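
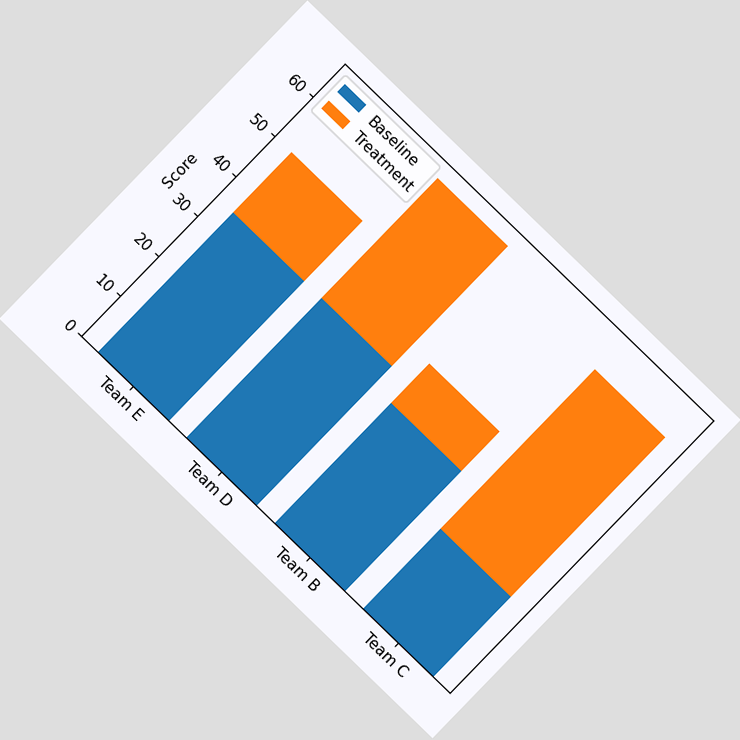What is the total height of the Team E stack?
50

The chart is tilted about 44° clockwise. The Team E stack's top reaches 50 on the y-axis.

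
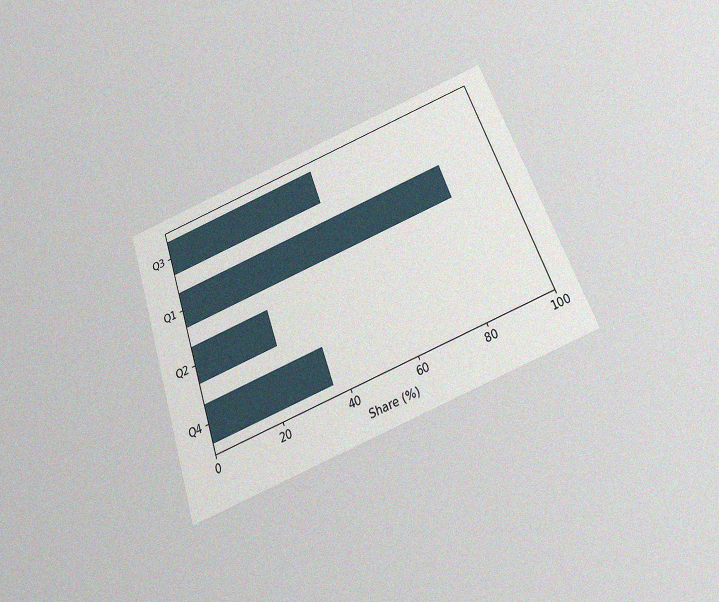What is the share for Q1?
The chart is tilted about 20° counter-clockwise and viewed slightly from below, with some photo noise. Reading along the chart's x-axis, the Q1 bar reaches 84%.

84%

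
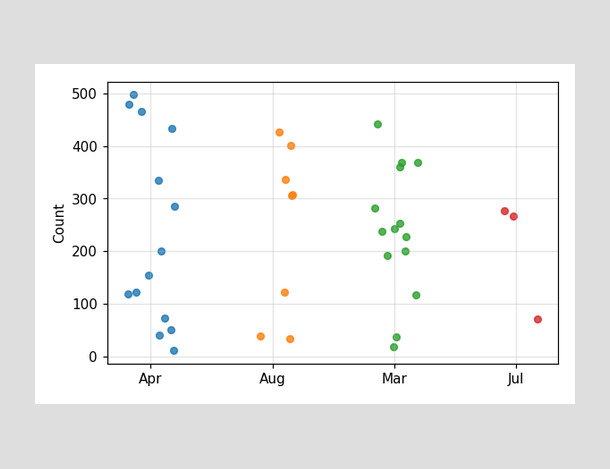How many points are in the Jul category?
Counting the markers in the Jul column gives 3.

3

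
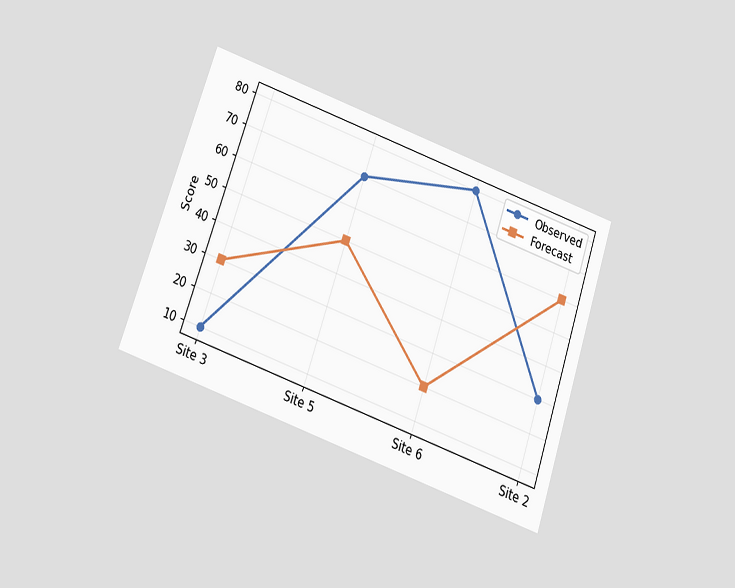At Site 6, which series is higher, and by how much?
The chart is tilted about 19° clockwise and viewed slightly from below. At Site 6, Observed sits above the other line by 60.

Observed, by 60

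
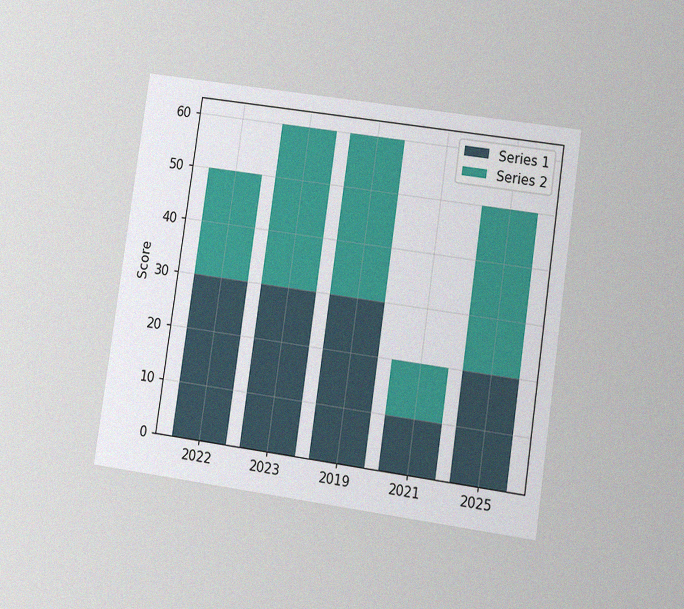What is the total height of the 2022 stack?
50

The chart is tilted about 8° clockwise and viewed at a slight angle, with some photo noise. The 2022 stack's top reaches 50 on the y-axis.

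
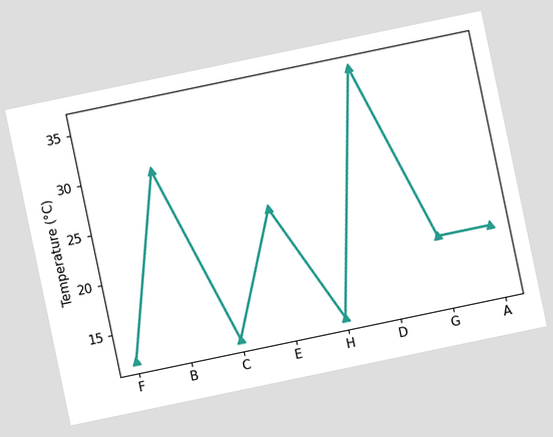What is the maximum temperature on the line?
36°C

The chart is tilted about 12° counter-clockwise. The highest point is at D, and reading across to the y-axis gives 36°C.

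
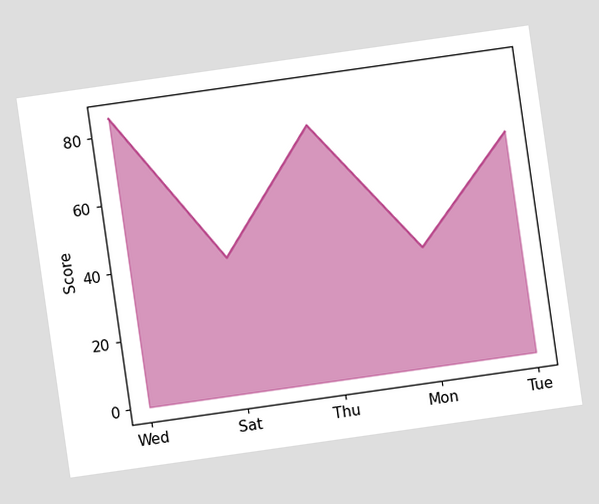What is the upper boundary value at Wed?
The chart is tilted about 8° counter-clockwise. At Wed the upper boundary is at 85.

85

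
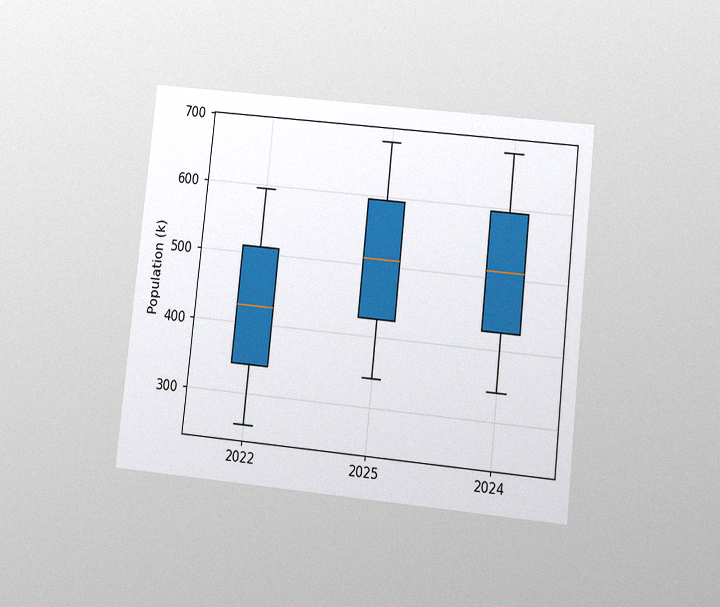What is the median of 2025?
The chart is tilted about 6° clockwise and viewed at a slight angle, with some photo noise. The median line in the 2025 box sits at 510k.

510k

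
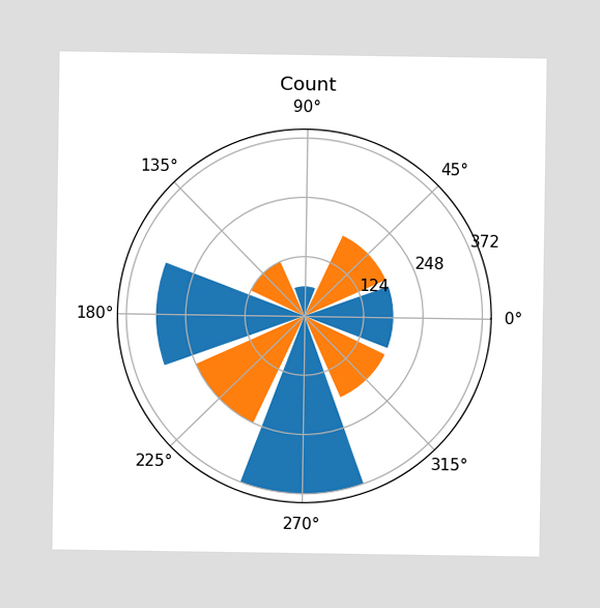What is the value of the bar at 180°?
The bar at 180° reaches 310 on the radial axis.

310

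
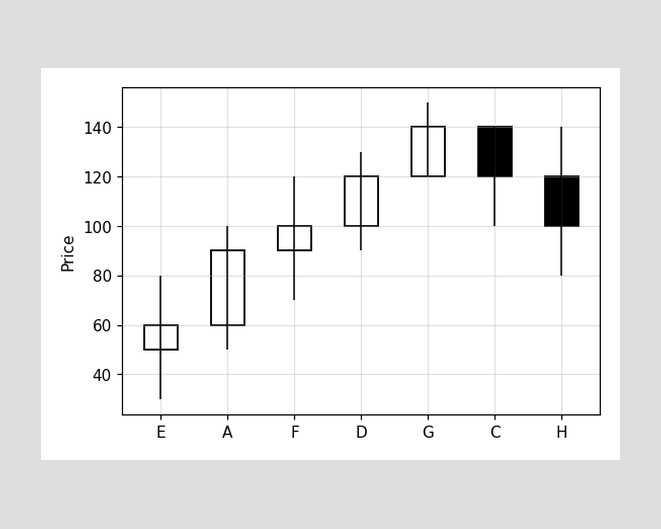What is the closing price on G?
140

The G candle closes at 140.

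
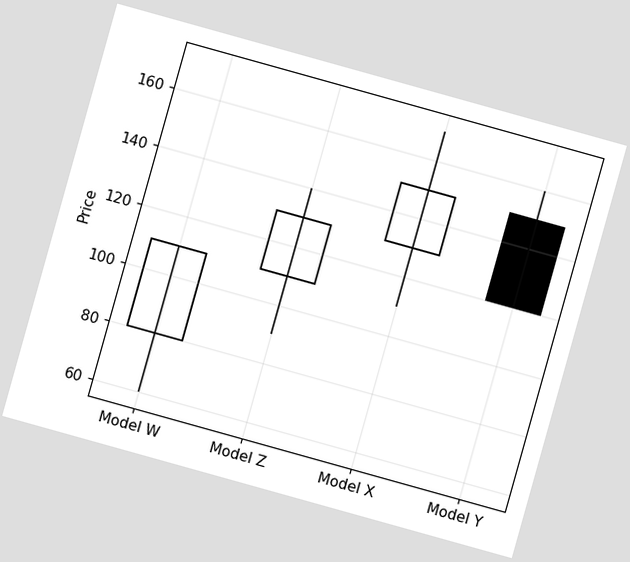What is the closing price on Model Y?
120

The chart is tilted about 16° clockwise. The Model Y candle closes at 120.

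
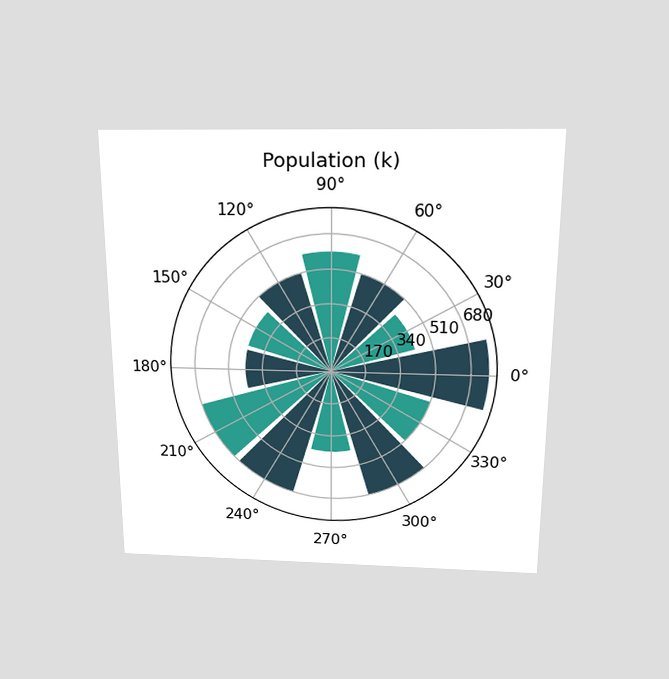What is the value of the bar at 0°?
765k

The chart is viewed slightly from above. The bar at 0° reaches 765k on the radial axis.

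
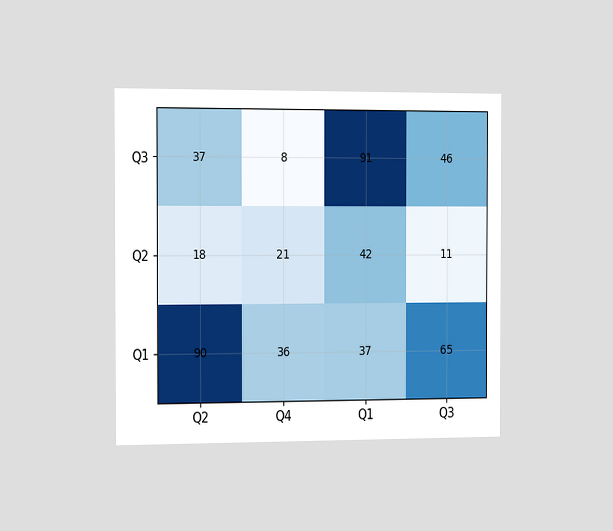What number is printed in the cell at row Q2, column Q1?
42

The chart is viewed slightly from the left. The (Q2, Q1) cell reads 42.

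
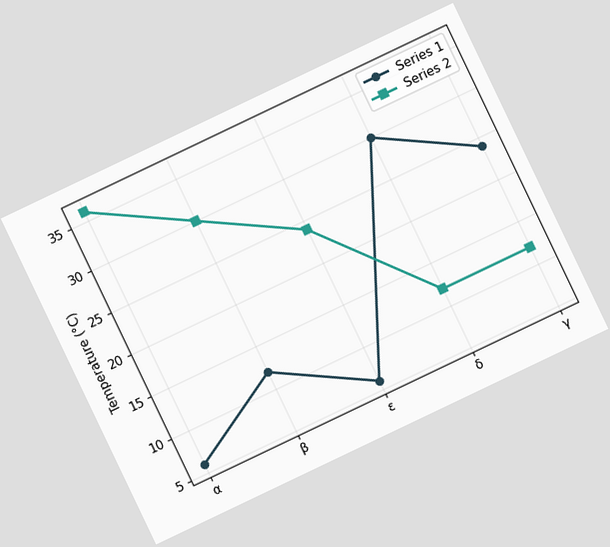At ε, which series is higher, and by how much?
Series 2, by 18°C

The chart is tilted about 25° counter-clockwise. At ε, Series 2 sits above the other line by 18°C.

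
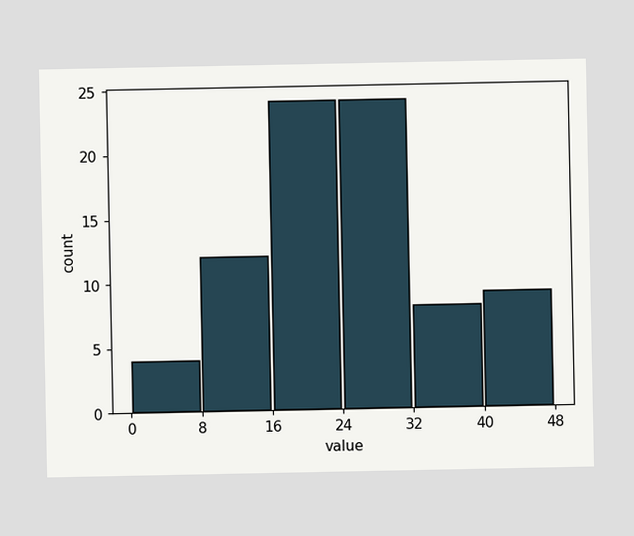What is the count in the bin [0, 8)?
4

The [0, 8) bin has height 4.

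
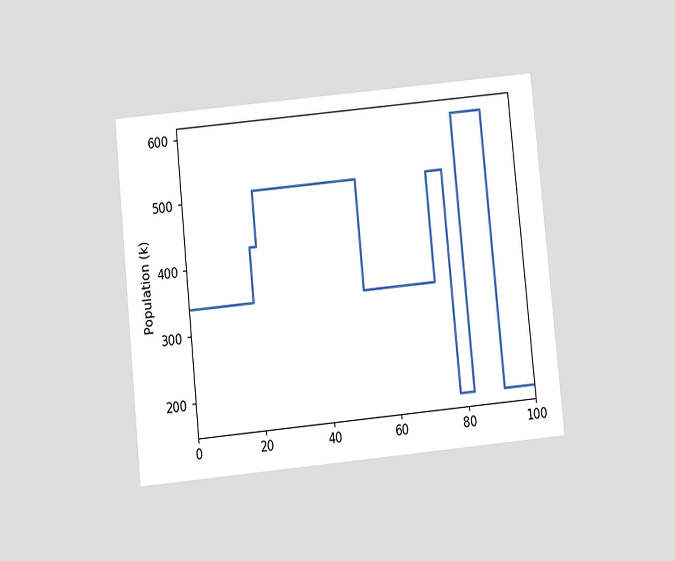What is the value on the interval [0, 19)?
The chart is tilted about 6° counter-clockwise and viewed slightly from below. On [0, 19) the step sits at 340k.

340k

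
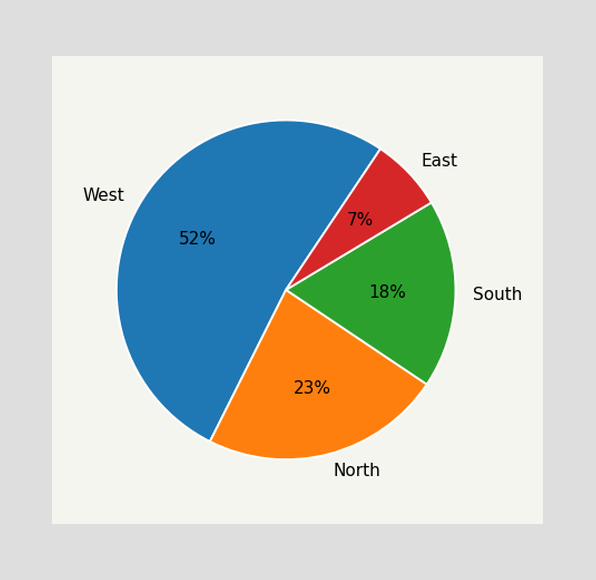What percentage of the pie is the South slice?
18%

The South slice takes up 18% of the pie.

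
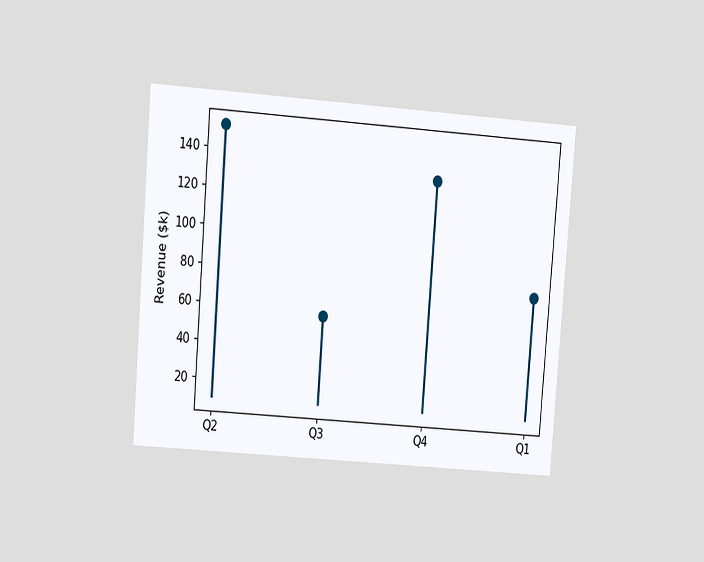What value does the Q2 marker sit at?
$152k

The chart is tilted about 4° clockwise and viewed at a slight angle. The Q2 marker sits at $152k.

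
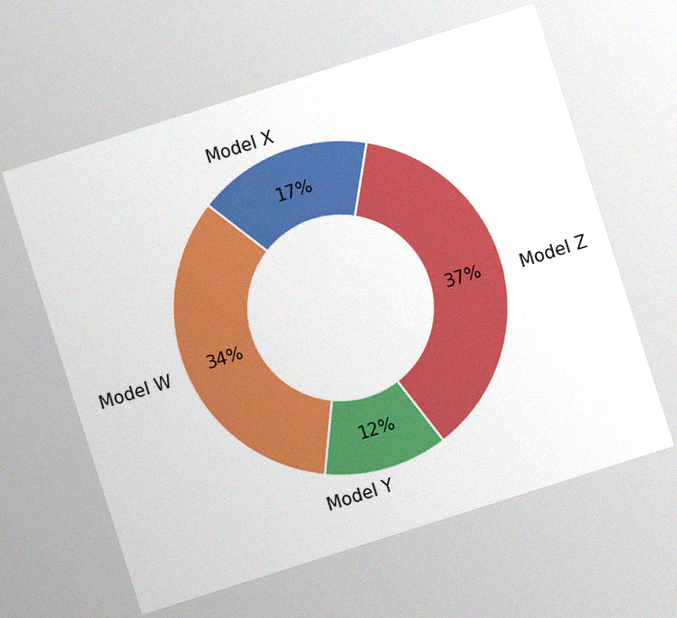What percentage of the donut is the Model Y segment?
12%

The chart is tilted about 18° counter-clockwise, with some photo noise. The Model Y segment takes up 12% of the ring.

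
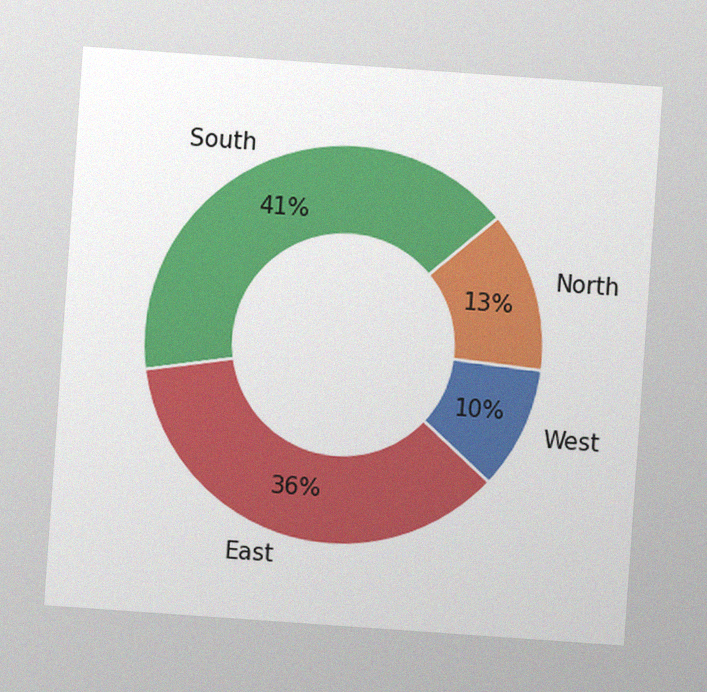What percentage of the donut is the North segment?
The chart is tilted about 4° clockwise, with some photo noise. The North segment takes up 13% of the ring.

13%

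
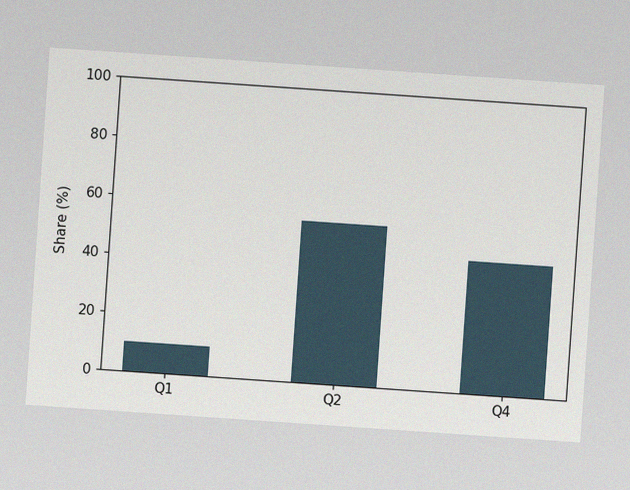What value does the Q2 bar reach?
The chart is tilted about 4° clockwise, with some photo noise. Reading along the chart's y-axis, the Q2 bar reaches 55%.

55%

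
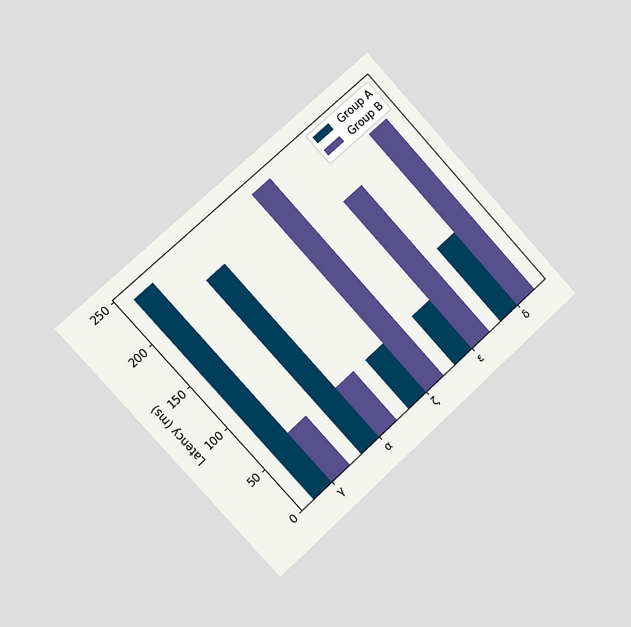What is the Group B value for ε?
The chart is tilted about 42° counter-clockwise and viewed slightly from the left. The Group B bar at ε reaches 180ms on the y-axis.

180ms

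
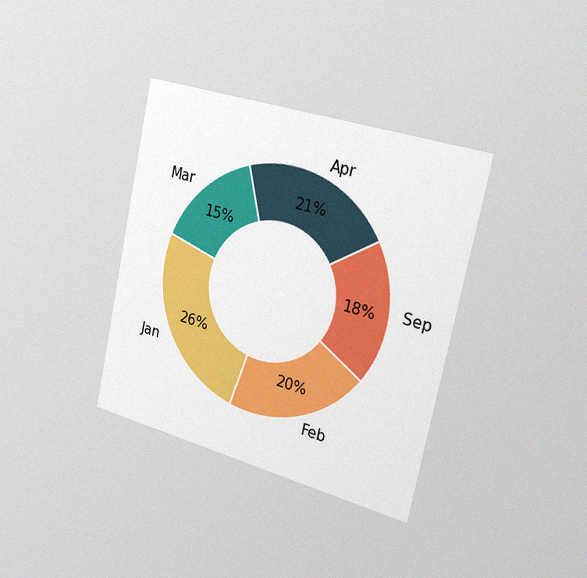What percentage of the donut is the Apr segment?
The chart is tilted about 12° clockwise and viewed slightly from the right, with some photo noise. The Apr segment takes up 21% of the ring.

21%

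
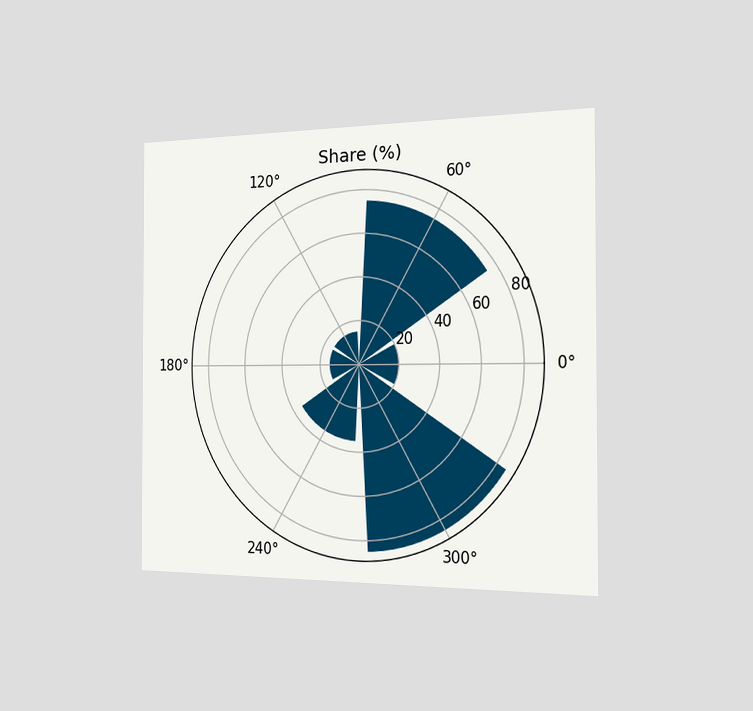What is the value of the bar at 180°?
15%

The chart is viewed slightly from the right. The bar at 180° reaches 15% on the radial axis.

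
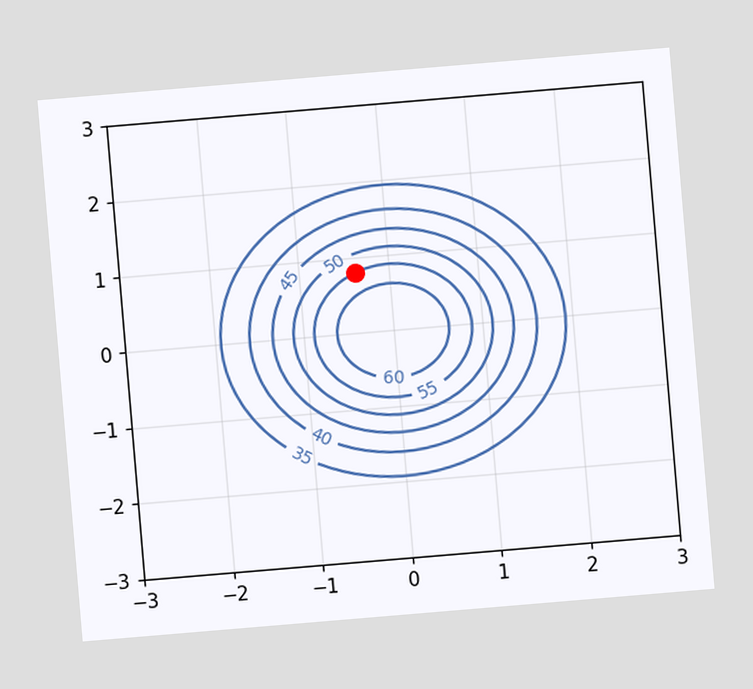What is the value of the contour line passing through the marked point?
55

The chart is tilted about 5° counter-clockwise. The marked point sits on the contour labelled 55.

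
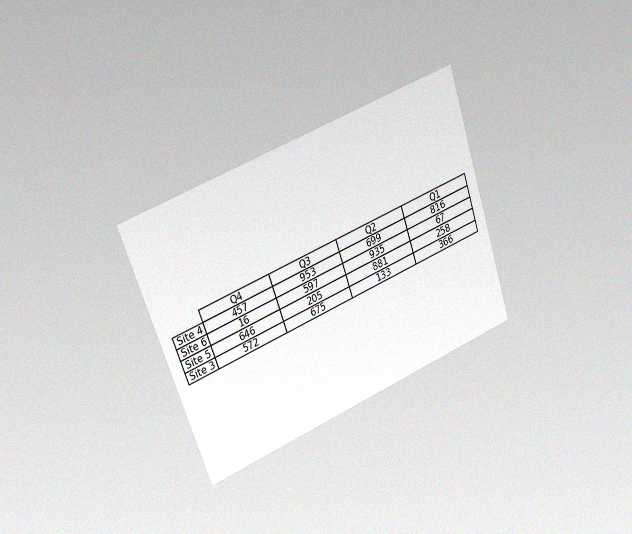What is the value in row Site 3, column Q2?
The chart is tilted about 19° counter-clockwise and viewed slightly from the left, with some photo noise. The (Site 3, Q2) cell reads 133.

133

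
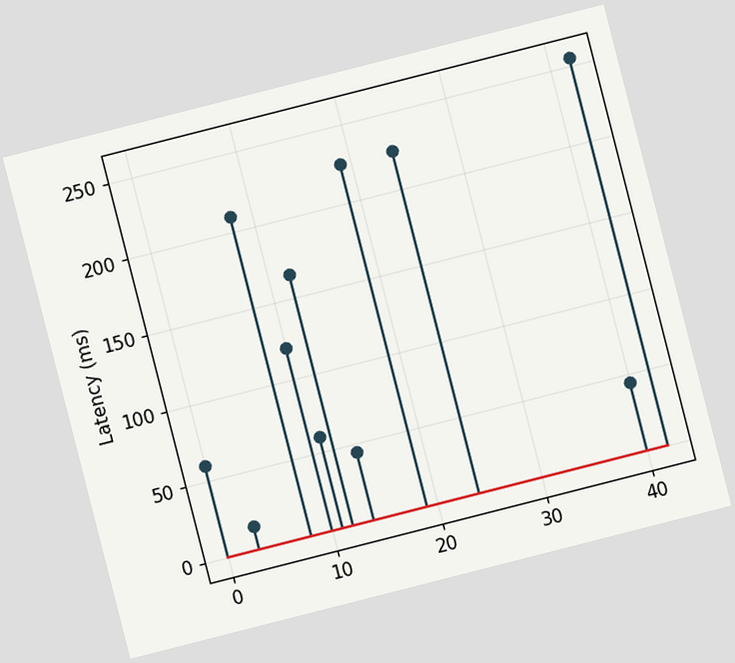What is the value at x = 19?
The chart is tilted about 14° counter-clockwise. The stem at x=19 reaches 225ms.

225ms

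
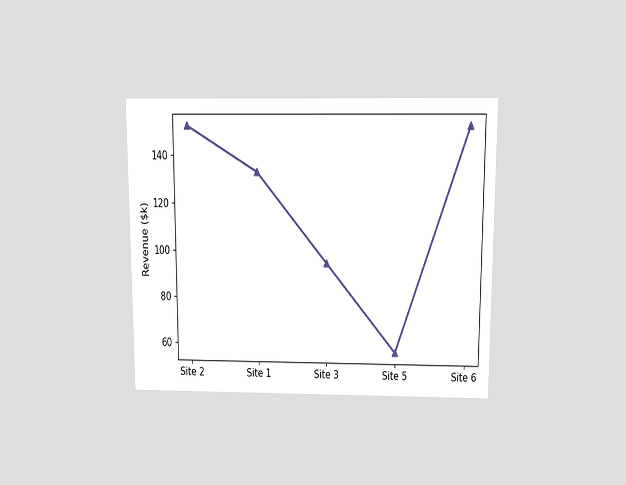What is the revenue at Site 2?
The chart is viewed slightly from above. At Site 2, the line is at $152k.

$152k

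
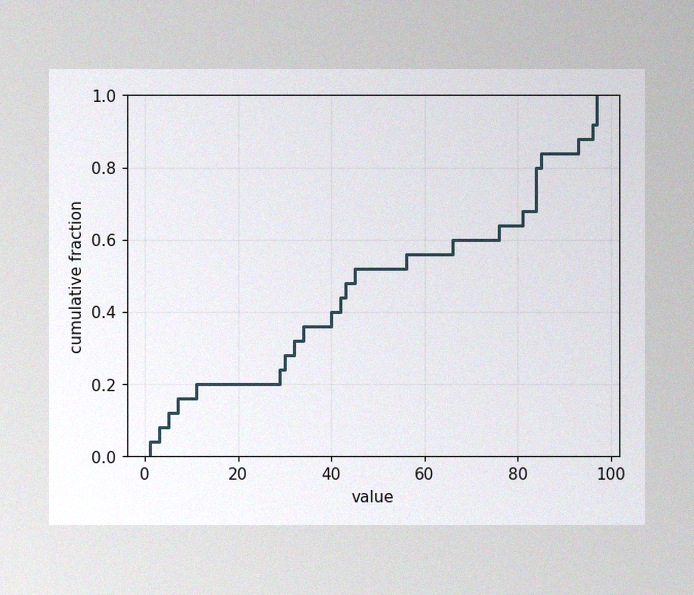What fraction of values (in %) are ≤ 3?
The image has some photo noise and uneven lighting. At x=3 the ECDF step is at 8%.

8%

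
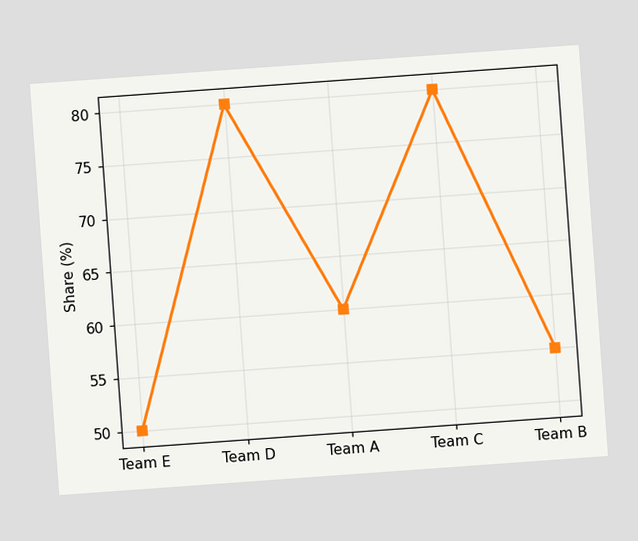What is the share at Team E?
The chart is tilted about 4° counter-clockwise. At Team E, the line is at 50%.

50%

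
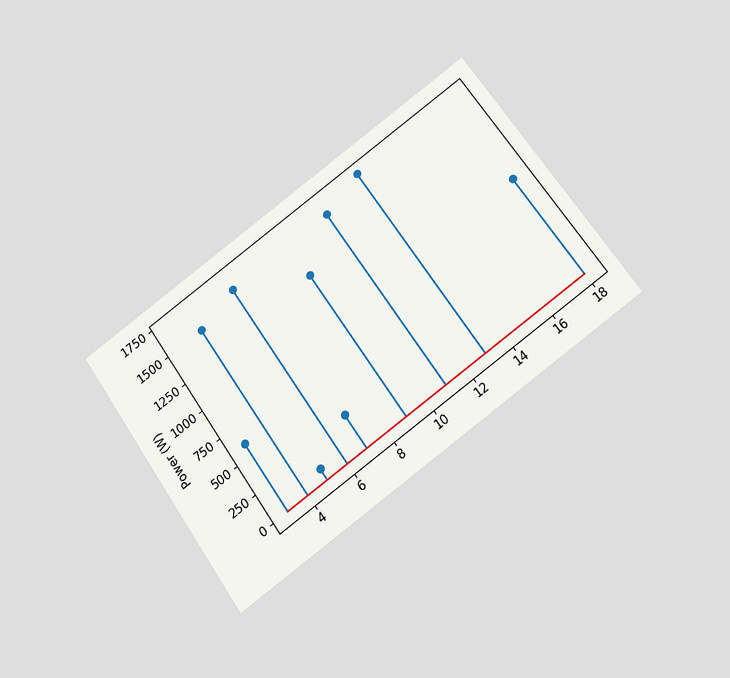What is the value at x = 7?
300W

The chart is tilted about 35° counter-clockwise and viewed slightly from below. The stem at x=7 reaches 300W.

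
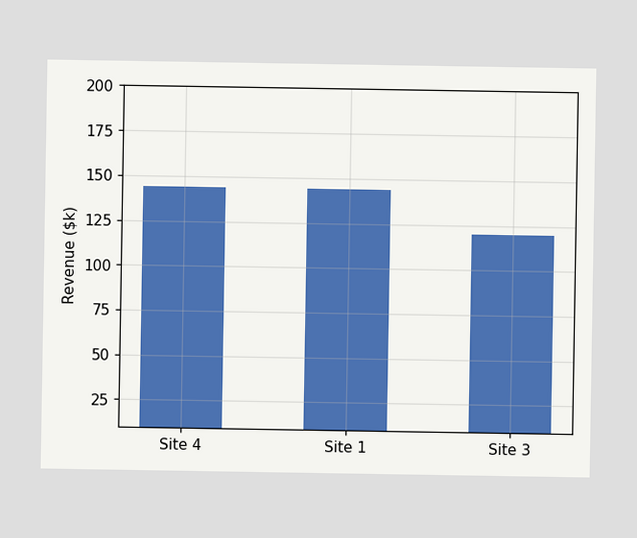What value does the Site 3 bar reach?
$120k

Reading along the chart's y-axis, the Site 3 bar reaches $120k.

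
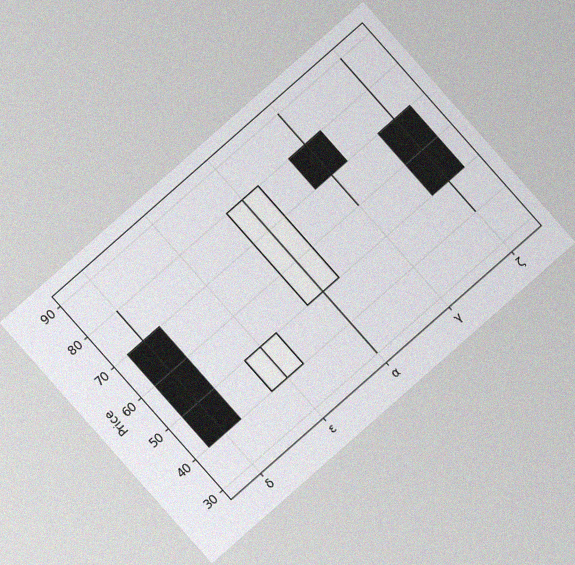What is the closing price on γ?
The chart is tilted about 41° counter-clockwise, with some photo noise. The γ candle closes at 70.

70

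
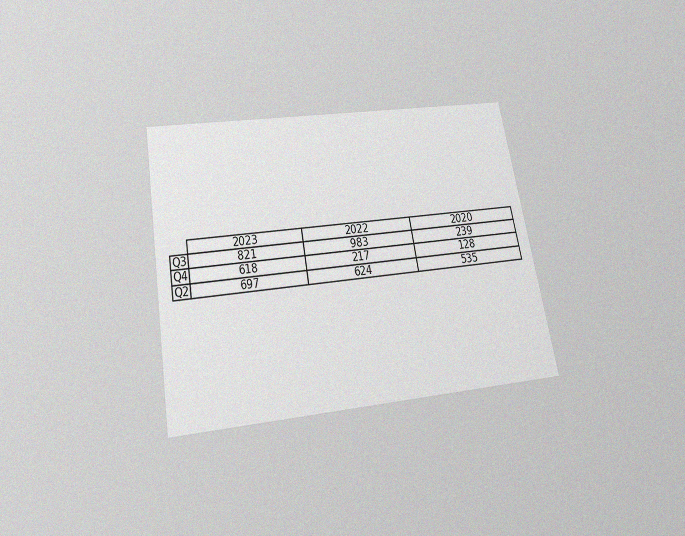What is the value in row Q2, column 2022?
The chart is tilted about 10° counter-clockwise and viewed slightly from below, with some photo noise. The (Q2, 2022) cell reads 624.

624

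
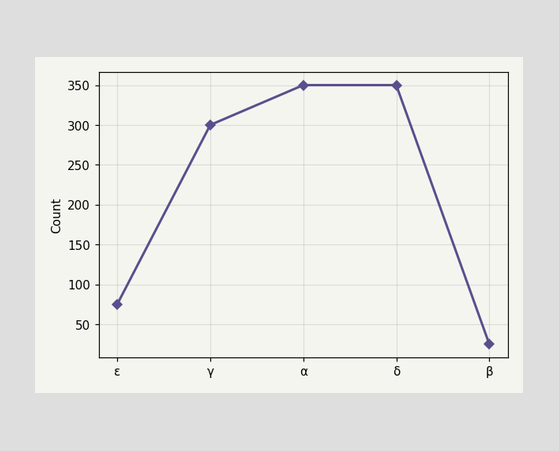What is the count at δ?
350

At δ, the line is at 350.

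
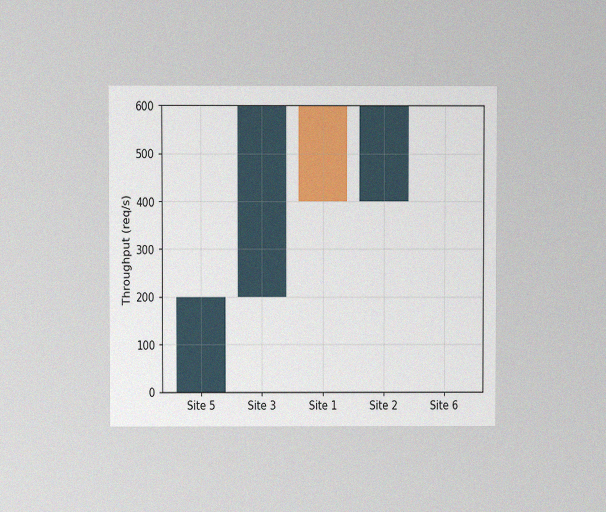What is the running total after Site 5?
200req/s

The chart is viewed at a slight angle, with some photo noise. After Site 5 the running total reaches 200req/s.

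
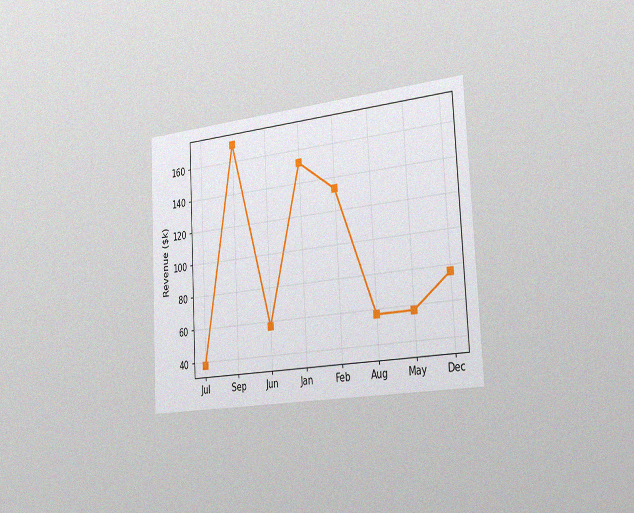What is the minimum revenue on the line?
$38k

The chart is tilted about 3° counter-clockwise and viewed slightly from the right, with some photo noise. The lowest point is at Jul, and reading across to the y-axis gives $38k.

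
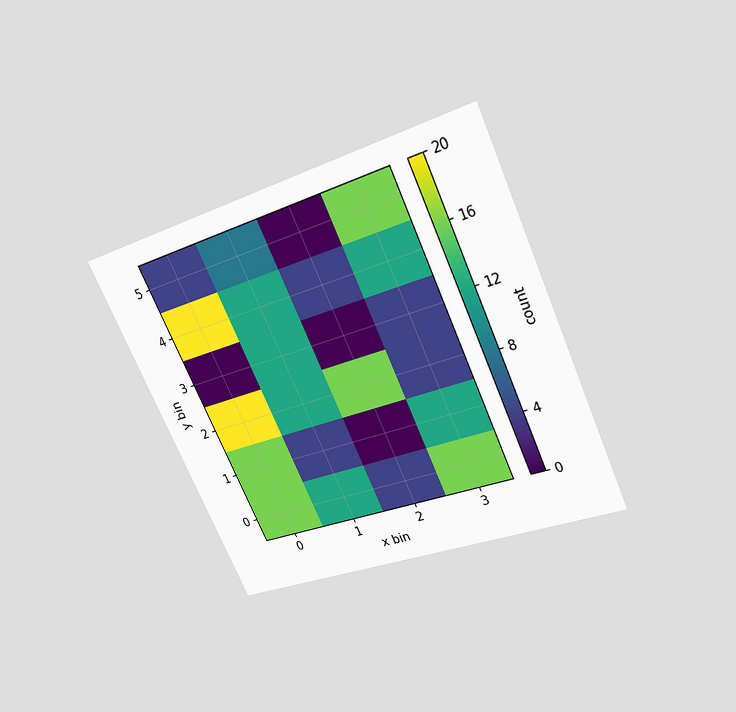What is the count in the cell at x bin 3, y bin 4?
12

The chart is tilted about 24° counter-clockwise and viewed slightly from above. Matching the cell (3, 4) against the colorbar gives 12.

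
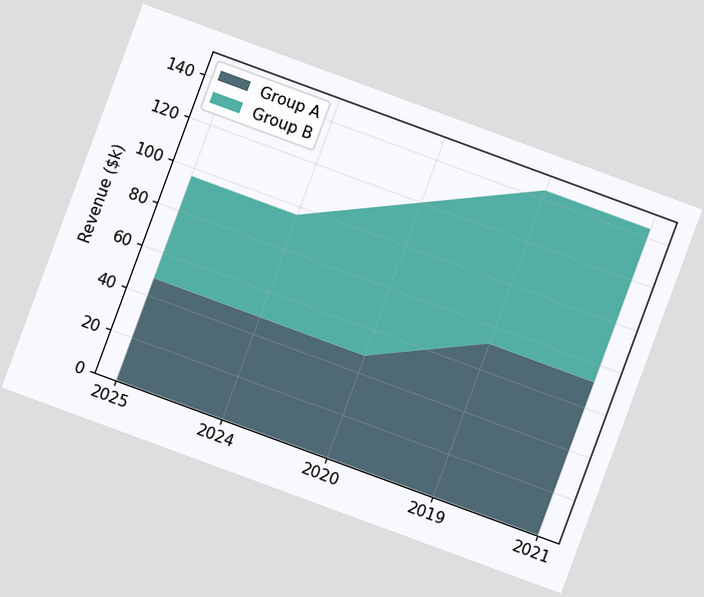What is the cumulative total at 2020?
The chart is tilted about 20° clockwise. The stacked total at 2020 reaches $120k.

$120k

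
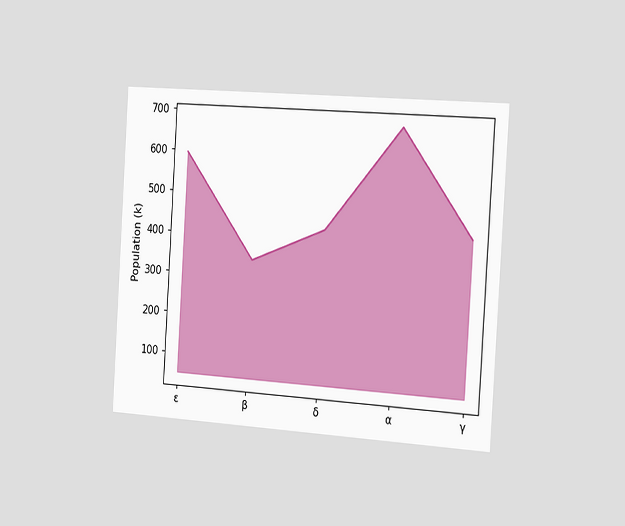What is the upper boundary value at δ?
425k

The chart is tilted about 4° clockwise and viewed slightly from the right. At δ the upper boundary is at 425k.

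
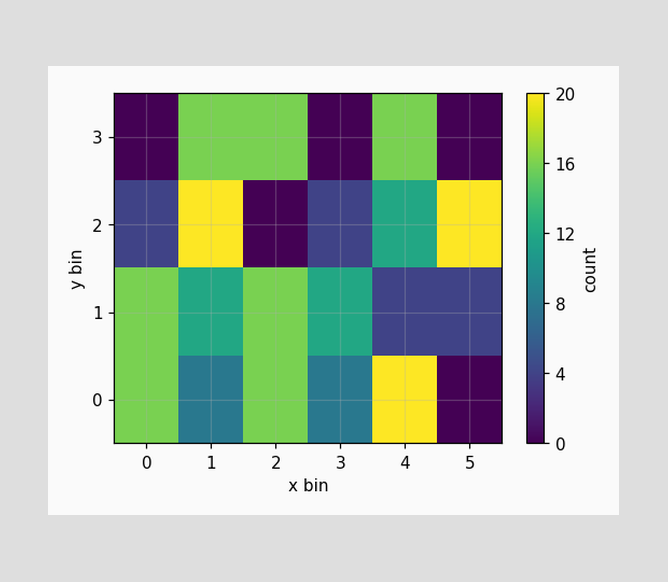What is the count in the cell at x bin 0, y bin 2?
4

Matching the cell (0, 2) against the colorbar gives 4.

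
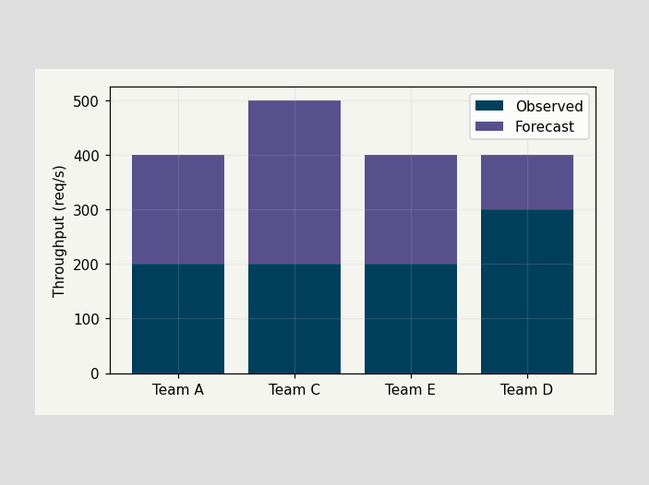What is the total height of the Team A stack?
The Team A stack's top reaches 400req/s on the y-axis.

400req/s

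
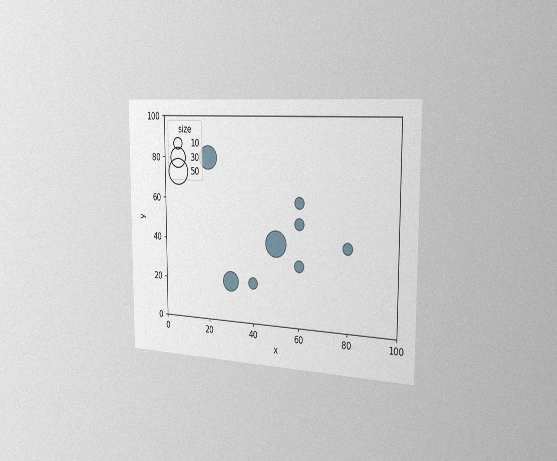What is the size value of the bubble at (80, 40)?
The chart is viewed slightly from the right, with some photo noise. Matching the bubble at (80, 40) against the size legend gives 10.

10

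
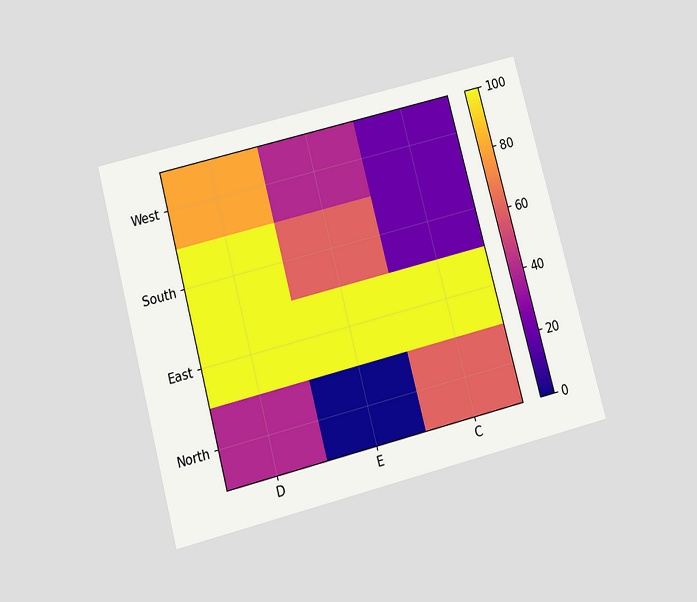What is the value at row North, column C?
The chart is tilted about 15° counter-clockwise and viewed slightly from below. Matching cell (North, C) against the colorbar gives 60.

60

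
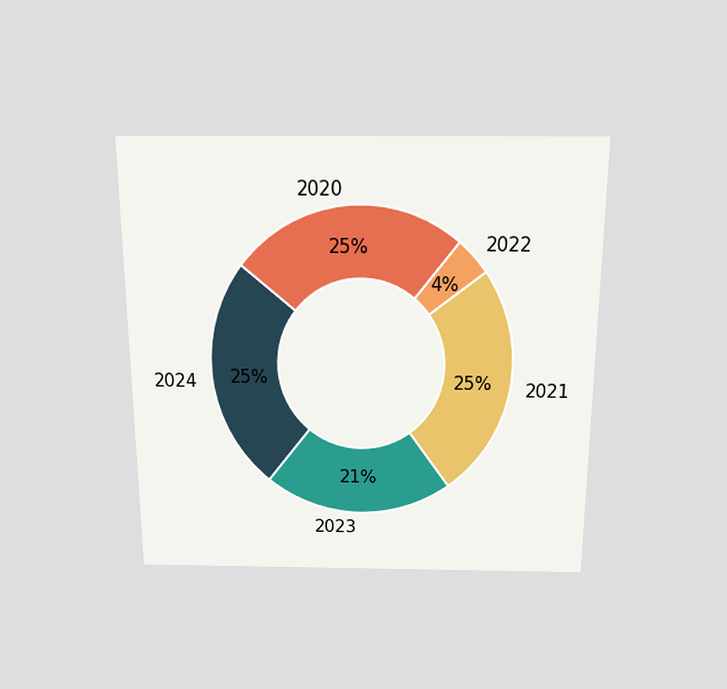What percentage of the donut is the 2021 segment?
The chart is viewed slightly from above. The 2021 segment takes up 25% of the ring.

25%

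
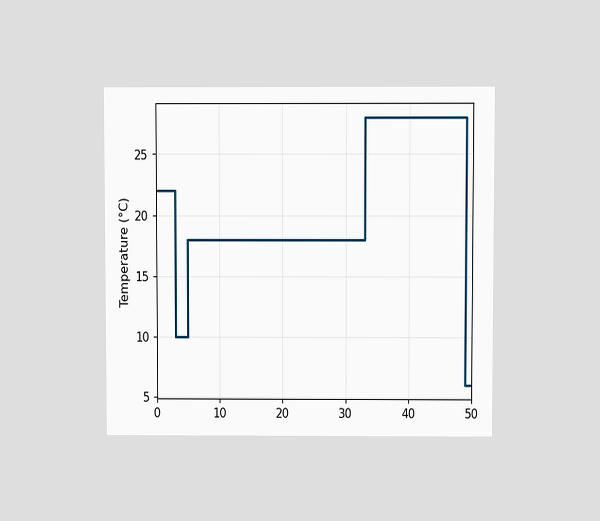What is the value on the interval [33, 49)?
The chart is viewed slightly from above. On [33, 49) the step sits at 28°C.

28°C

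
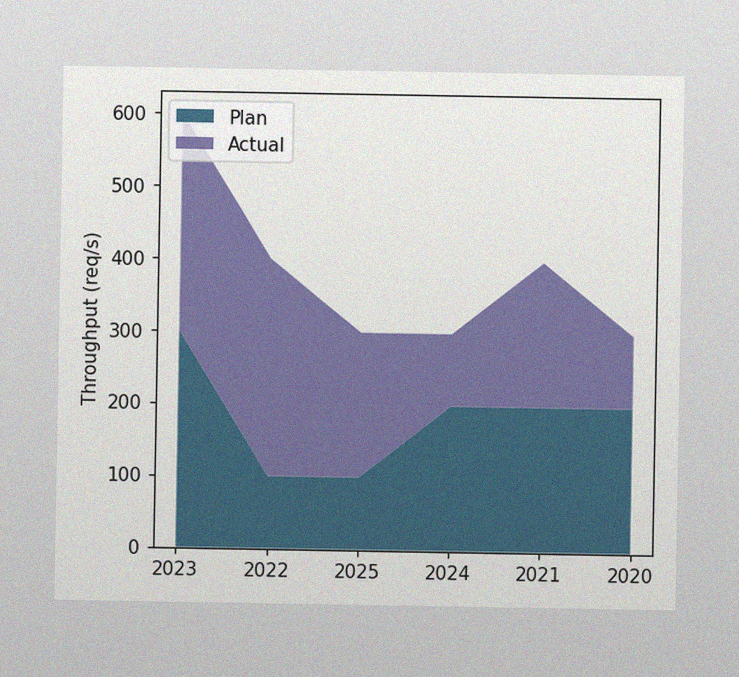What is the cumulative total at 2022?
400req/s

The image has some photo noise and uneven lighting. The stacked total at 2022 reaches 400req/s.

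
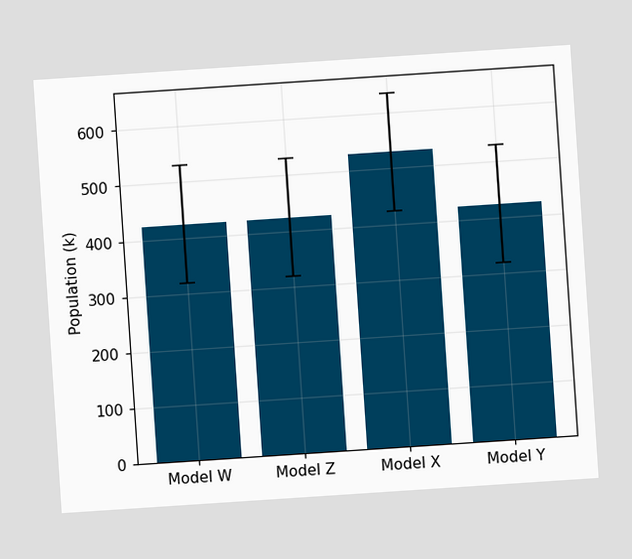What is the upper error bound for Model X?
636k

The chart is tilted about 4° counter-clockwise. The Model X bar's upper whisker reaches 636k.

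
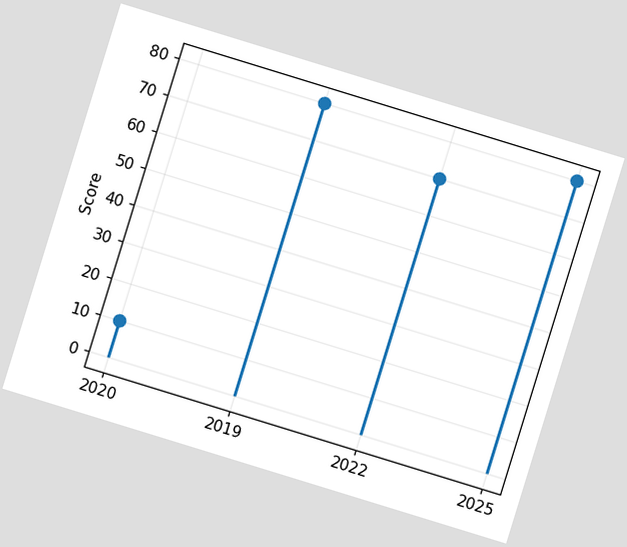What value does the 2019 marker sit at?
80

The chart is tilted about 17° clockwise. The 2019 marker sits at 80.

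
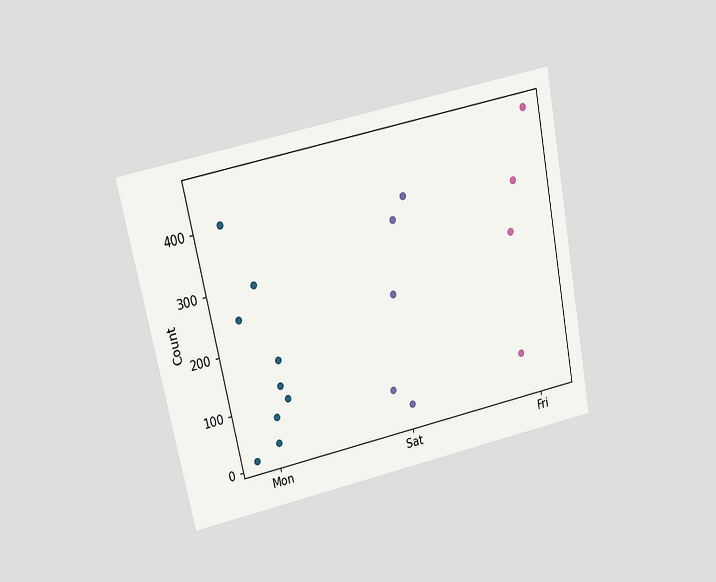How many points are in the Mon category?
The chart is tilted about 12° counter-clockwise and viewed at a slight angle. Counting the markers in the Mon column gives 9.

9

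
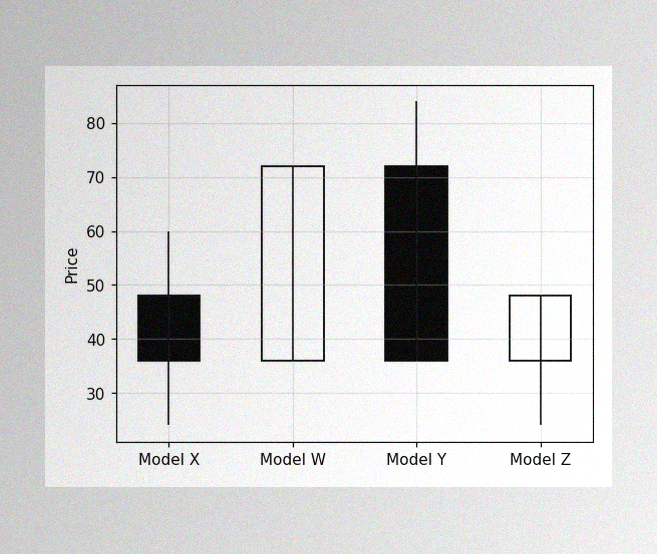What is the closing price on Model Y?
The image has some photo noise and uneven lighting. The Model Y candle closes at 36.

36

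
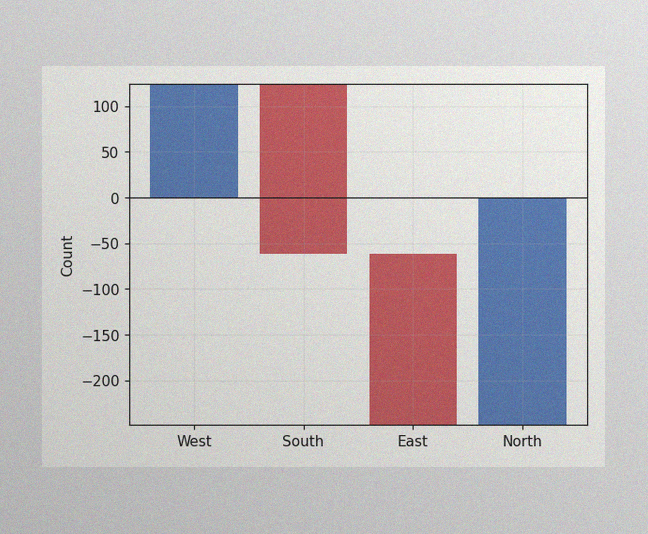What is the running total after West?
124

The image has some photo noise and uneven lighting. After West the running total reaches 124.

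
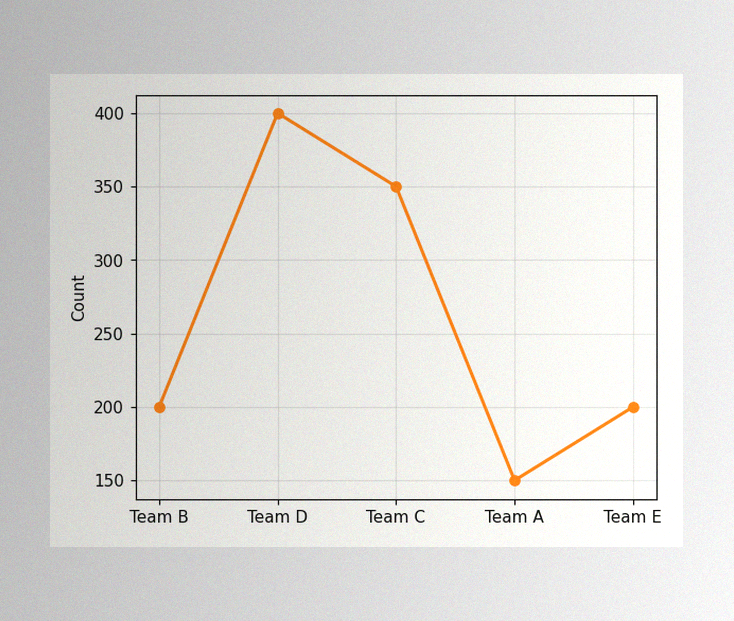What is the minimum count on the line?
150

The image has some photo noise and uneven lighting. The lowest point is at Team A, and reading across to the y-axis gives 150.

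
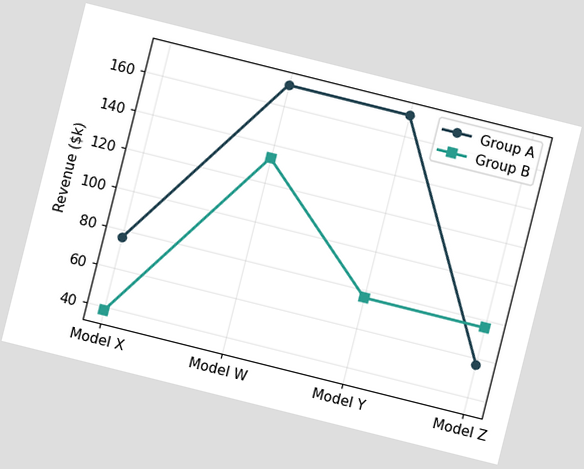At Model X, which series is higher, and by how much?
Group A, by $38k

The chart is tilted about 14° clockwise. At Model X, Group A sits above the other line by $38k.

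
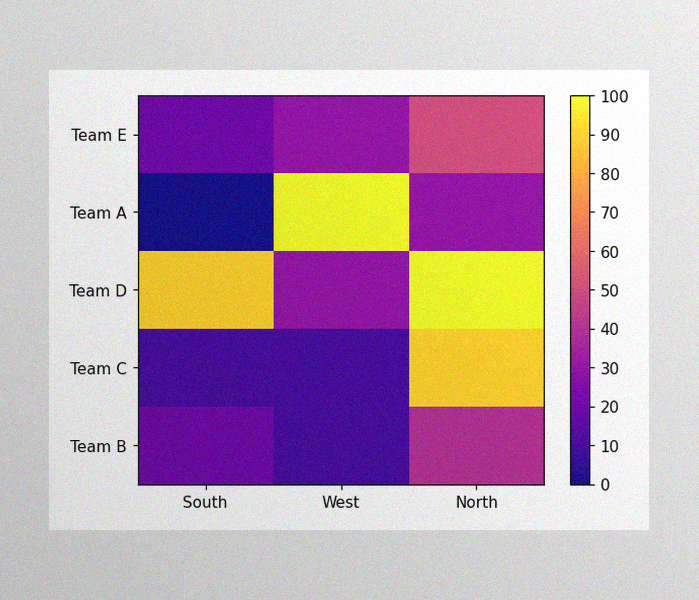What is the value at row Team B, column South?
The image has some photo noise and uneven lighting. Matching cell (Team B, South) against the colorbar gives 20.

20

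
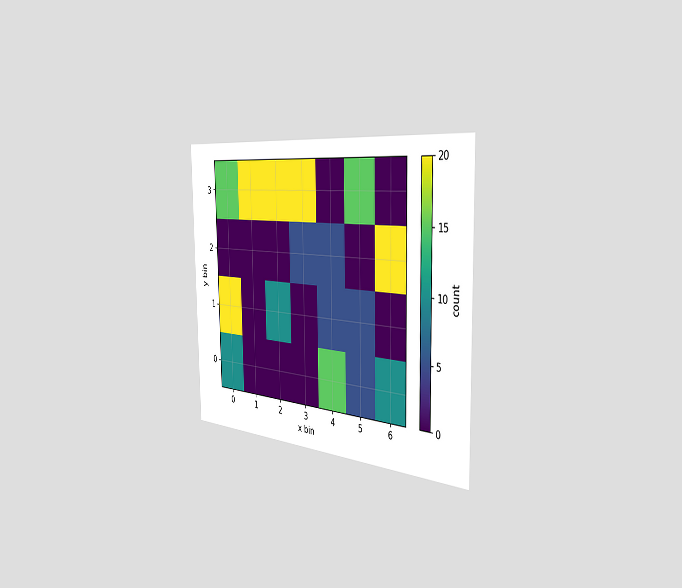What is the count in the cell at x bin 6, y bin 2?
20

The chart is viewed slightly from the right. Matching the cell (6, 2) against the colorbar gives 20.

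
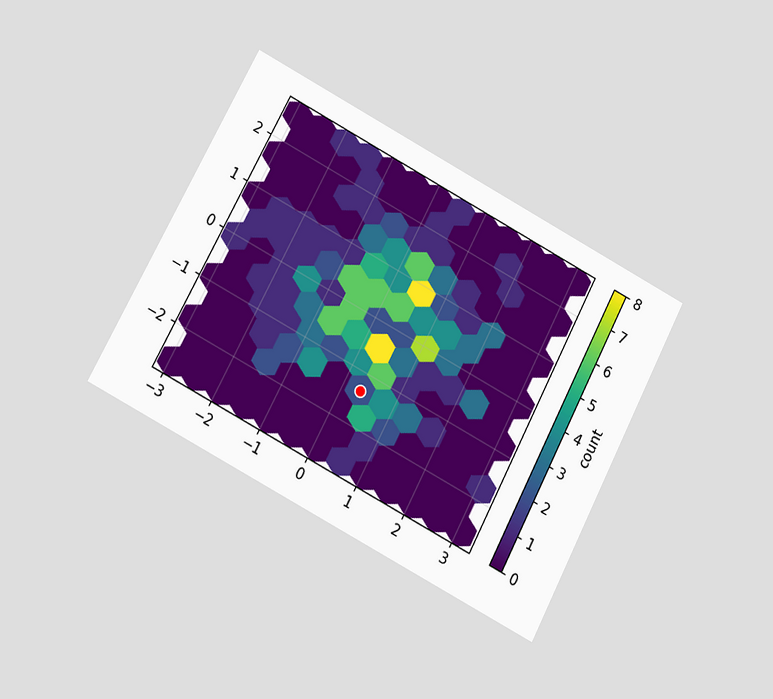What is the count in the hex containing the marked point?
2

The chart is tilted about 28° clockwise and viewed at a slight angle. The marked hex reads 2 on the colorbar.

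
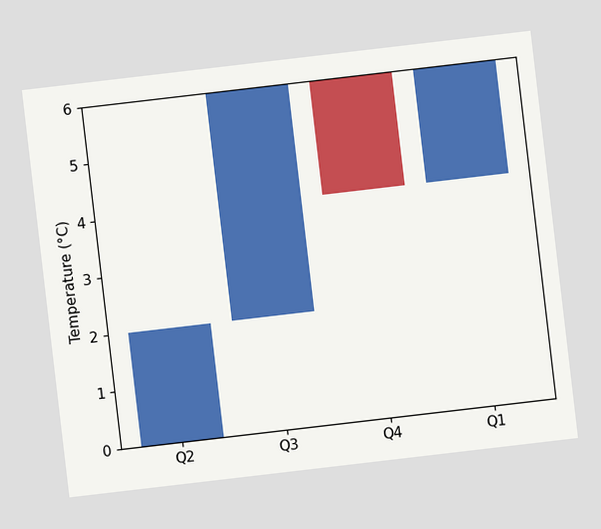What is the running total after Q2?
2°C

The chart is tilted about 7° counter-clockwise. After Q2 the running total reaches 2°C.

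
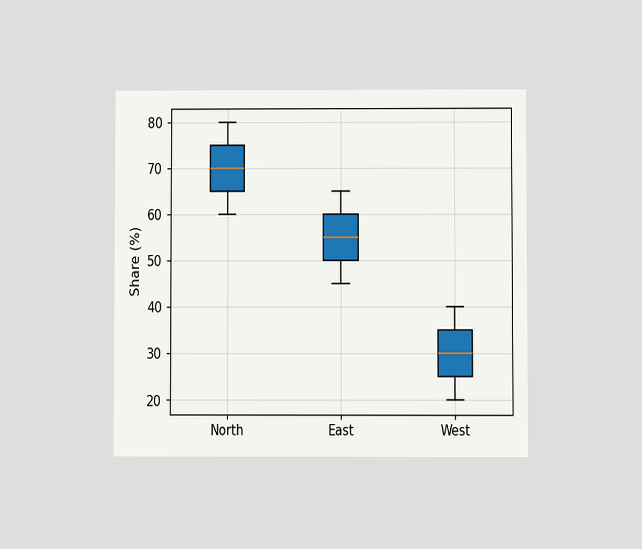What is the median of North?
The chart is viewed at a slight angle. The median line in the North box sits at 70%.

70%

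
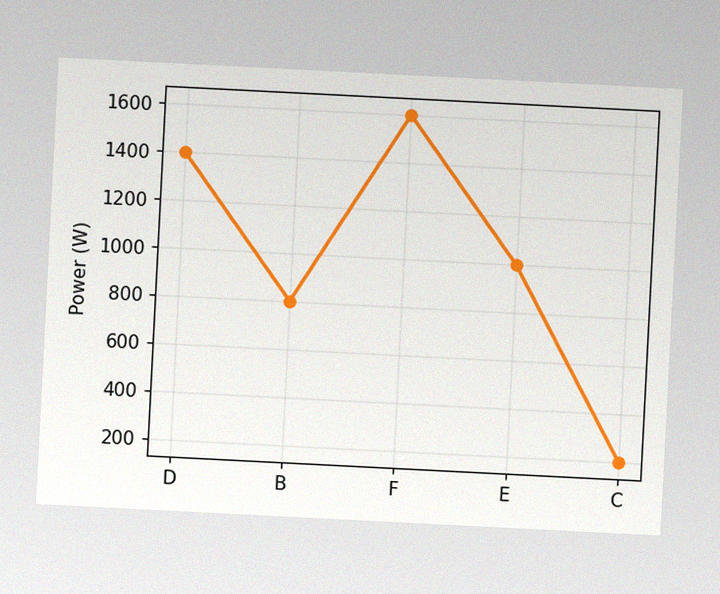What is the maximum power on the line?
1600W

The chart is tilted about 3° clockwise, with some photo noise. The highest point is at F, and reading across to the y-axis gives 1600W.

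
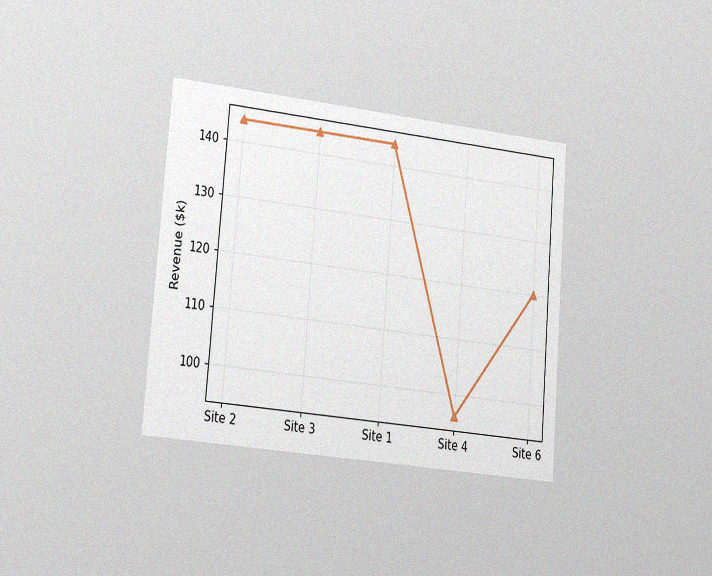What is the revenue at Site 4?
$96k

The chart is tilted about 5° clockwise and viewed slightly from the left, with some photo noise. At Site 4, the line is at $96k.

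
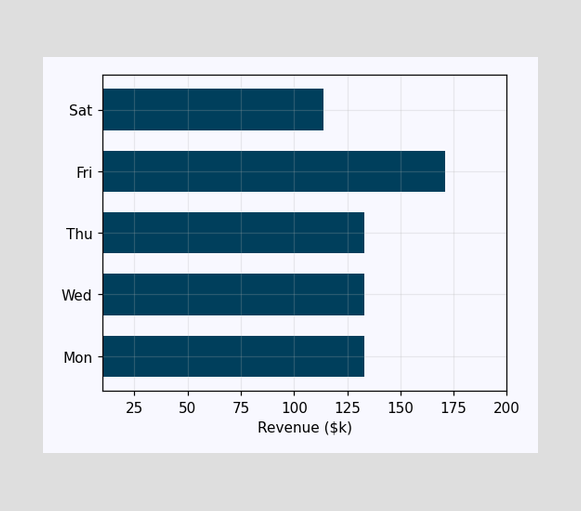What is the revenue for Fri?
$171k

Reading along the chart's x-axis, the Fri bar reaches $171k.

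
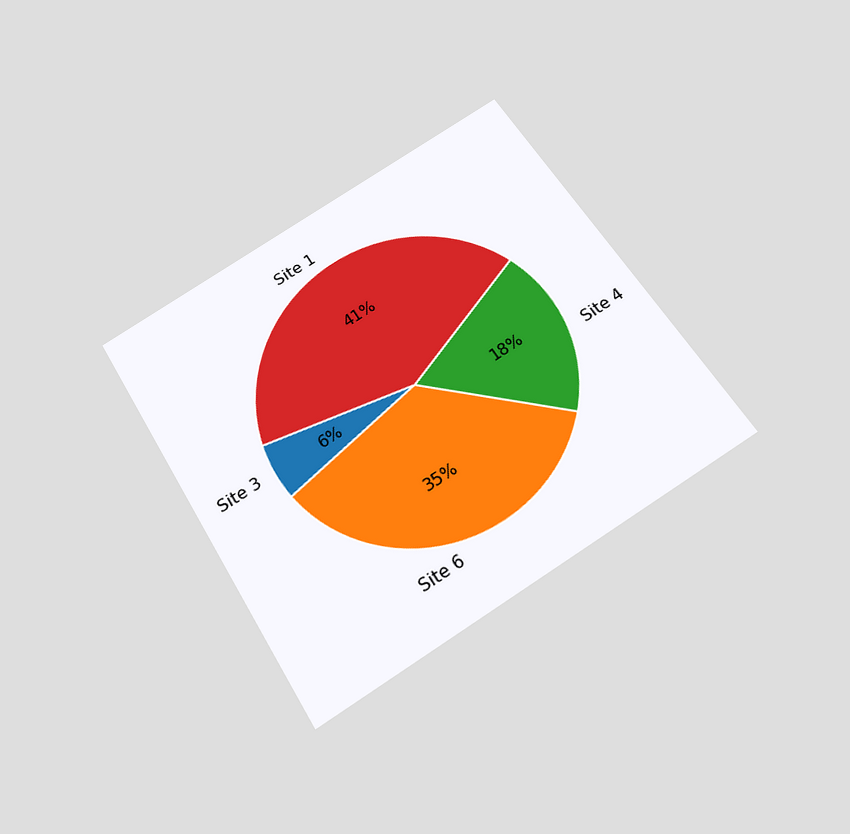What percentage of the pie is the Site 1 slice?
41%

The chart is tilted about 32° counter-clockwise and viewed slightly from below. The Site 1 slice takes up 41% of the pie.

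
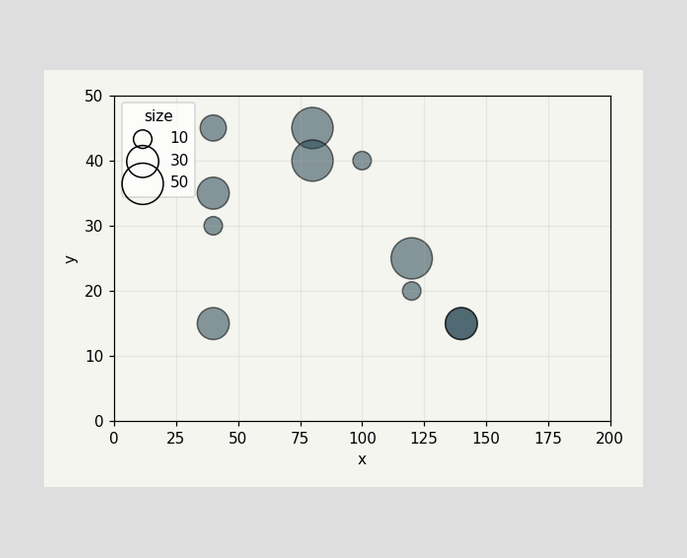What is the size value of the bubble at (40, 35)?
30

Matching the bubble at (40, 35) against the size legend gives 30.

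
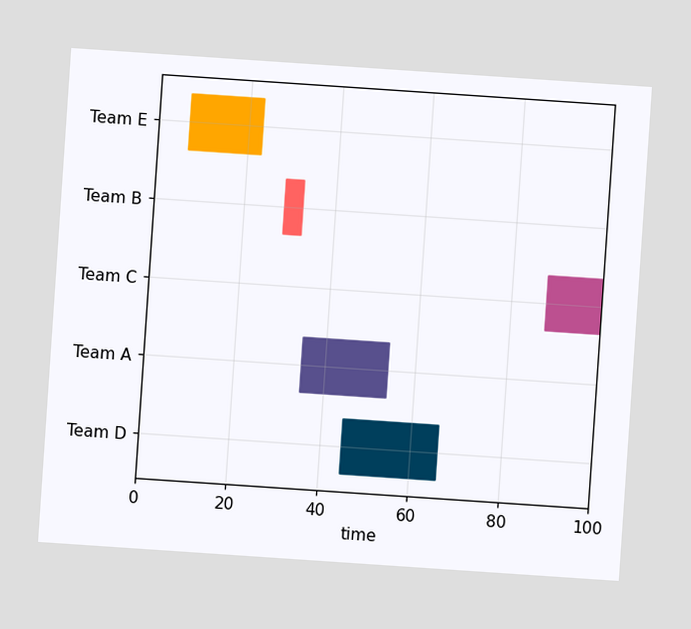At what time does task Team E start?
The chart is tilted about 4° clockwise. The Team E bar begins at t=7.

7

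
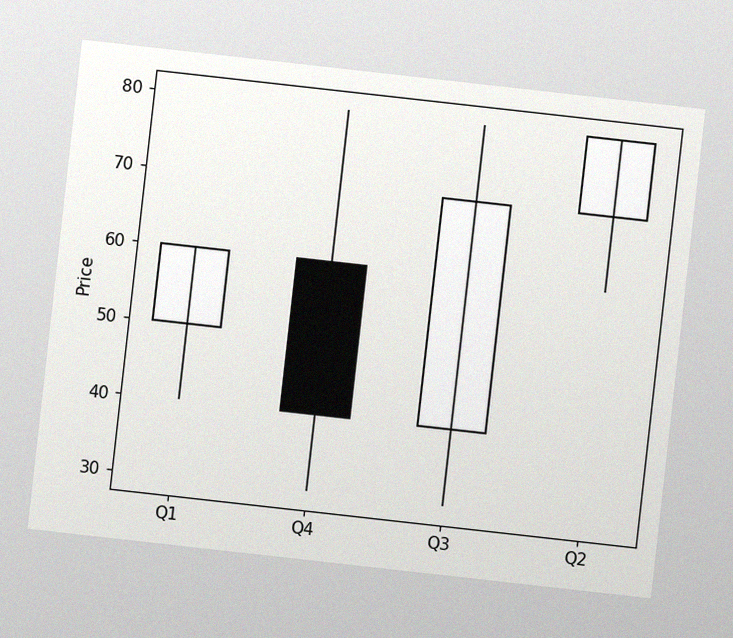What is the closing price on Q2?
80

The chart is tilted about 6° clockwise, with some photo noise. The Q2 candle closes at 80.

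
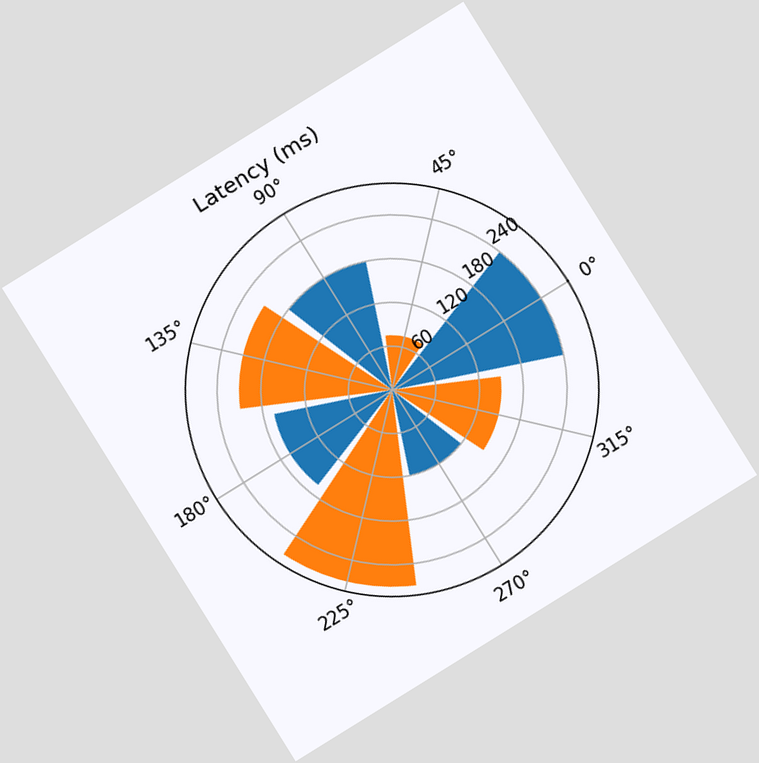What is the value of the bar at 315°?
150ms

The chart is tilted about 32° counter-clockwise. The bar at 315° reaches 150ms on the radial axis.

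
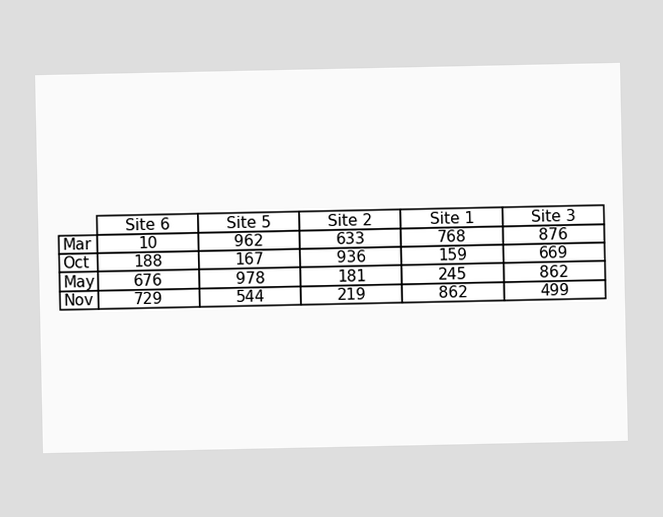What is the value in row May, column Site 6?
676

The (May, Site 6) cell reads 676.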